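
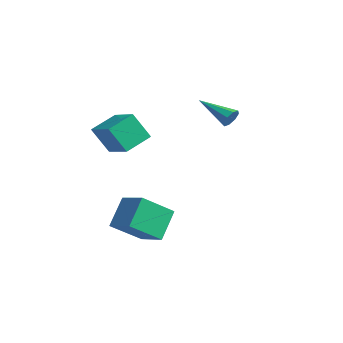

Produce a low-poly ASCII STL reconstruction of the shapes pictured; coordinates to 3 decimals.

solid 
facet normal -0.291 -0.416 0.861
outer loop
vertex 0.057 -3.58 1.689
vertex -0.126 -2.352 2.22
vertex -1.411 -3.583 1.191
endloop
endfacet
facet normal 0.135 -0.909 -0.394
outer loop
vertex -0.994 -2.988 -0.04
vertex 0.057 -3.58 1.689
vertex -1.411 -3.583 1.191
endloop
endfacet
facet normal -0.291 -0.416 0.861
outer loop
vertex -1.411 -3.583 1.191
vertex -0.126 -2.352 2.22
vertex -1.594 -2.355 1.722
endloop
endfacet
facet normal -0.947 -0.002 -0.322
outer loop
vertex -1.594 -2.355 1.722
vertex -0.994 -2.988 -0.04
vertex -1.411 -3.583 1.191
endloop
endfacet
facet normal 0.947 0.002 0.322
outer loop
vertex 0.057 -3.58 1.689
vertex 0.291 -1.757 0.989
vertex -0.126 -2.352 2.22
endloop
endfacet
facet normal 0.135 -0.909 -0.394
outer loop
vertex 0.474 -2.985 0.458
vertex 0.057 -3.58 1.689
vertex -0.994 -2.988 -0.04
endloop
endfacet
facet normal 0.947 0.002 0.322
outer loop
vertex 0.474 -2.985 0.458
vertex 0.291 -1.757 0.989
vertex 0.057 -3.58 1.689
endloop
endfacet
facet normal -0.135 0.909 0.394
outer loop
vertex -0.126 -2.352 2.22
vertex 0.291 -1.757 0.989
vertex -1.594 -2.355 1.722
endloop
endfacet
facet normal -0.947 -0.002 -0.322
outer loop
vertex -1.177 -1.76 0.491
vertex -0.994 -2.988 -0.04
vertex -1.594 -2.355 1.722
endloop
endfacet
facet normal -0.135 0.909 0.394
outer loop
vertex -1.594 -2.355 1.722
vertex 0.291 -1.757 0.989
vertex -1.177 -1.76 0.491
endloop
endfacet
facet normal 0.291 0.416 -0.861
outer loop
vertex -1.177 -1.76 0.491
vertex 0.474 -2.985 0.458
vertex -0.994 -2.988 -0.04
endloop
endfacet
facet normal 0.291 0.416 -0.861
outer loop
vertex 0.291 -1.757 0.989
vertex 0.474 -2.985 0.458
vertex -1.177 -1.76 0.491
endloop
endfacet
facet normal -0.340 0.574 0.744
outer loop
vertex -0.27 -2.789 -2.462
vertex 1.006 -2.584 -2.037
vertex -0.15 -1.357 -3.512
endloop
endfacet
facet normal -0.938 -0.150 -0.312
outer loop
vertex 0.394 -2.276 -4.703
vertex -0.27 -2.789 -2.462
vertex -0.15 -1.357 -3.512
endloop
endfacet
facet normal -0.340 0.574 0.744
outer loop
vertex -0.15 -1.357 -3.512
vertex 1.006 -2.584 -2.037
vertex 1.126 -1.152 -3.087
endloop
endfacet
facet normal 0.067 0.805 -0.590
outer loop
vertex 1.126 -1.152 -3.087
vertex 0.394 -2.276 -4.703
vertex -0.15 -1.357 -3.512
endloop
endfacet
facet normal -0.067 -0.805 0.590
outer loop
vertex -0.27 -2.789 -2.462
vertex 1.55 -3.503 -3.228
vertex 1.006 -2.584 -2.037
endloop
endfacet
facet normal -0.938 -0.150 -0.312
outer loop
vertex 0.274 -3.708 -3.653
vertex -0.27 -2.789 -2.462
vertex 0.394 -2.276 -4.703
endloop
endfacet
facet normal -0.067 -0.805 0.590
outer loop
vertex 0.274 -3.708 -3.653
vertex 1.55 -3.503 -3.228
vertex -0.27 -2.789 -2.462
endloop
endfacet
facet normal 0.938 0.150 0.312
outer loop
vertex 1.006 -2.584 -2.037
vertex 1.55 -3.503 -3.228
vertex 1.126 -1.152 -3.087
endloop
endfacet
facet normal 0.067 0.805 -0.590
outer loop
vertex 1.67 -2.071 -4.278
vertex 0.394 -2.276 -4.703
vertex 1.126 -1.152 -3.087
endloop
endfacet
facet normal 0.938 0.150 0.312
outer loop
vertex 1.126 -1.152 -3.087
vertex 1.55 -3.503 -3.228
vertex 1.67 -2.071 -4.278
endloop
endfacet
facet normal 0.340 -0.574 -0.744
outer loop
vertex 1.67 -2.071 -4.278
vertex 0.274 -3.708 -3.653
vertex 0.394 -2.276 -4.703
endloop
endfacet
facet normal 0.340 -0.574 -0.744
outer loop
vertex 1.55 -3.503 -3.228
vertex 0.274 -3.708 -3.653
vertex 1.67 -2.071 -4.278
endloop
endfacet
facet normal 0.822 0.391 -0.415
outer loop
vertex -0.489 2.719 1.269
vertex -0.744 2.779 0.82
vertex -0.67 3.072 1.243
endloop
endfacet
facet normal 0.117 0.132 0.984
outer loop
vertex -0.489 2.719 1.269
vertex -0.67 3.072 1.243
vertex -2.216 2.081 1.56
endloop
endfacet
facet normal 0.823 0.390 -0.414
outer loop
vertex -0.67 3.072 1.243
vertex -0.744 2.779 0.82
vertex -0.894 3.254 0.969
endloop
endfacet
facet normal -0.290 0.671 0.683
outer loop
vertex -0.67 3.072 1.243
vertex -0.894 3.254 0.969
vertex -2.216 2.081 1.56
endloop
endfacet
facet normal 0.823 0.390 -0.414
outer loop
vertex -0.894 3.254 0.969
vertex -0.744 2.779 0.82
vertex -1.03 3.158 0.608
endloop
endfacet
facet normal -0.652 0.757 0.044
outer loop
vertex -0.894 3.254 0.969
vertex -1.03 3.158 0.608
vertex -2.216 2.081 1.56
endloop
endfacet
facet normal 0.823 0.389 -0.414
outer loop
vertex -1.03 3.158 0.608
vertex -0.744 2.779 0.82
vertex -0.999 2.84 0.371
endloop
endfacet
facet normal -0.757 0.341 -0.557
outer loop
vertex -1.03 3.158 0.608
vertex -0.999 2.84 0.371
vertex -2.216 2.081 1.56
endloop
endfacet
facet normal 0.822 0.391 -0.414
outer loop
vertex -0.999 2.84 0.371
vertex -0.744 2.779 0.82
vertex -0.818 2.486 0.396
endloop
endfacet
facet normal -0.545 -0.333 -0.770
outer loop
vertex -0.999 2.84 0.371
vertex -0.818 2.486 0.396
vertex -2.216 2.081 1.56
endloop
endfacet
facet normal 0.823 0.390 -0.413
outer loop
vertex -0.818 2.486 0.396
vertex -0.744 2.779 0.82
vertex -0.594 2.304 0.67
endloop
endfacet
facet normal -0.137 -0.873 -0.468
outer loop
vertex -0.818 2.486 0.396
vertex -0.594 2.304 0.67
vertex -2.216 2.081 1.56
endloop
endfacet
facet normal 0.821 0.391 -0.416
outer loop
vertex -0.594 2.304 0.67
vertex -0.744 2.779 0.82
vertex -0.457 2.401 1.032
endloop
endfacet
facet normal 0.226 -0.959 0.171
outer loop
vertex -0.594 2.304 0.67
vertex -0.457 2.401 1.032
vertex -2.216 2.081 1.56
endloop
endfacet
facet normal 0.822 0.391 -0.414
outer loop
vertex -0.457 2.401 1.032
vertex -0.744 2.779 0.82
vertex -0.489 2.719 1.269
endloop
endfacet
facet normal 0.331 -0.542 0.772
outer loop
vertex -0.457 2.401 1.032
vertex -0.489 2.719 1.269
vertex -2.216 2.081 1.56
endloop
endfacet

endsolid


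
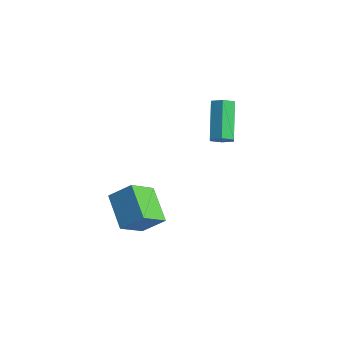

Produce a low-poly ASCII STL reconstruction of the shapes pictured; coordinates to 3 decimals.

solid 
facet normal 0.527 -0.499 -0.688
outer loop
vertex 0.888 0.326 3.011
vertex 0.432 0.113 2.816
vertex 0.617 0.58 2.619
endloop
endfacet
facet normal 0.686 0.727 -0.003
outer loop
vertex 0.888 0.326 3.011
vertex 0.617 0.58 2.619
vertex -0.095 1.26 4.298
endloop
endfacet
facet normal 0.686 0.728 -0.004
outer loop
vertex -0.095 1.26 4.298
vertex 0.617 0.58 2.619
vertex -0.367 1.514 3.906
endloop
endfacet
facet normal -0.525 0.500 0.688
outer loop
vertex -0.095 1.26 4.298
vertex -0.367 1.514 3.906
vertex -0.552 1.047 4.104
endloop
endfacet
facet normal 0.526 -0.499 -0.689
outer loop
vertex 0.617 0.58 2.619
vertex 0.432 0.113 2.816
vertex 0.161 0.367 2.425
endloop
endfacet
facet normal -0.092 0.771 -0.630
outer loop
vertex 0.617 0.58 2.619
vertex 0.161 0.367 2.425
vertex -0.367 1.514 3.906
endloop
endfacet
facet normal -0.092 0.771 -0.630
outer loop
vertex -0.367 1.514 3.906
vertex 0.161 0.367 2.425
vertex -0.823 1.301 3.712
endloop
endfacet
facet normal -0.526 0.500 0.688
outer loop
vertex -0.367 1.514 3.906
vertex -0.823 1.301 3.712
vertex -0.552 1.047 4.104
endloop
endfacet
facet normal 0.525 -0.500 -0.689
outer loop
vertex 0.161 0.367 2.425
vertex 0.432 0.113 2.816
vertex -0.025 -0.1 2.622
endloop
endfacet
facet normal -0.778 0.045 -0.627
outer loop
vertex 0.161 0.367 2.425
vertex -0.025 -0.1 2.622
vertex -0.823 1.301 3.712
endloop
endfacet
facet normal -0.778 0.044 -0.626
outer loop
vertex -0.823 1.301 3.712
vertex -0.025 -0.1 2.622
vertex -1.008 0.834 3.909
endloop
endfacet
facet normal -0.527 0.499 0.688
outer loop
vertex -0.823 1.301 3.712
vertex -1.008 0.834 3.909
vertex -0.552 1.047 4.104
endloop
endfacet
facet normal 0.525 -0.500 -0.688
outer loop
vertex -0.025 -0.1 2.622
vertex 0.432 0.113 2.816
vertex 0.247 -0.354 3.014
endloop
endfacet
facet normal -0.686 -0.728 0.004
outer loop
vertex -0.025 -0.1 2.622
vertex 0.247 -0.354 3.014
vertex -1.008 0.834 3.909
endloop
endfacet
facet normal -0.686 -0.727 0.003
outer loop
vertex -1.008 0.834 3.909
vertex 0.247 -0.354 3.014
vertex -0.737 0.58 4.301
endloop
endfacet
facet normal -0.527 0.499 0.688
outer loop
vertex -1.008 0.834 3.909
vertex -0.737 0.58 4.301
vertex -0.552 1.047 4.104
endloop
endfacet
facet normal 0.526 -0.500 -0.688
outer loop
vertex 0.247 -0.354 3.014
vertex 0.432 0.113 2.816
vertex 0.703 -0.141 3.208
endloop
endfacet
facet normal 0.092 -0.771 0.630
outer loop
vertex 0.247 -0.354 3.014
vertex 0.703 -0.141 3.208
vertex -0.737 0.58 4.301
endloop
endfacet
facet normal 0.092 -0.771 0.630
outer loop
vertex -0.737 0.58 4.301
vertex 0.703 -0.141 3.208
vertex -0.281 0.793 4.495
endloop
endfacet
facet normal -0.526 0.499 0.689
outer loop
vertex -0.737 0.58 4.301
vertex -0.281 0.793 4.495
vertex -0.552 1.047 4.104
endloop
endfacet
facet normal 0.527 -0.499 -0.688
outer loop
vertex 0.703 -0.141 3.208
vertex 0.432 0.113 2.816
vertex 0.888 0.326 3.011
endloop
endfacet
facet normal 0.778 -0.044 0.627
outer loop
vertex 0.703 -0.141 3.208
vertex 0.888 0.326 3.011
vertex -0.281 0.793 4.495
endloop
endfacet
facet normal 0.778 -0.045 0.627
outer loop
vertex -0.281 0.793 4.495
vertex 0.888 0.326 3.011
vertex -0.095 1.26 4.298
endloop
endfacet
facet normal -0.525 0.500 0.689
outer loop
vertex -0.281 0.793 4.495
vertex -0.095 1.26 4.298
vertex -0.552 1.047 4.104
endloop
endfacet
facet normal -0.597 -0.488 -0.636
outer loop
vertex -0.975 -3.938 -1.275
vertex -2.36 -3.395 -0.392
vertex -1.048 -2.741 -2.125
endloop
endfacet
facet normal 0.801 -0.313 -0.510
outer loop
vertex -0.32 -2.145 -1.348
vertex -0.975 -3.938 -1.275
vertex -1.048 -2.741 -2.125
endloop
endfacet
facet normal -0.597 -0.488 -0.636
outer loop
vertex -1.048 -2.741 -2.125
vertex -2.36 -3.395 -0.392
vertex -2.433 -2.198 -1.242
endloop
endfacet
facet normal -0.049 0.814 -0.578
outer loop
vertex -2.433 -2.198 -1.242
vertex -0.32 -2.145 -1.348
vertex -1.048 -2.741 -2.125
endloop
endfacet
facet normal 0.049 -0.814 0.578
outer loop
vertex -0.975 -3.938 -1.275
vertex -1.632 -2.799 0.385
vertex -2.36 -3.395 -0.392
endloop
endfacet
facet normal 0.801 -0.313 -0.510
outer loop
vertex -0.247 -3.342 -0.498
vertex -0.975 -3.938 -1.275
vertex -0.32 -2.145 -1.348
endloop
endfacet
facet normal 0.049 -0.814 0.578
outer loop
vertex -0.247 -3.342 -0.498
vertex -1.632 -2.799 0.385
vertex -0.975 -3.938 -1.275
endloop
endfacet
facet normal -0.801 0.313 0.510
outer loop
vertex -2.36 -3.395 -0.392
vertex -1.632 -2.799 0.385
vertex -2.433 -2.198 -1.242
endloop
endfacet
facet normal -0.049 0.814 -0.578
outer loop
vertex -1.705 -1.602 -0.465
vertex -0.32 -2.145 -1.348
vertex -2.433 -2.198 -1.242
endloop
endfacet
facet normal -0.801 0.313 0.510
outer loop
vertex -2.433 -2.198 -1.242
vertex -1.632 -2.799 0.385
vertex -1.705 -1.602 -0.465
endloop
endfacet
facet normal 0.597 0.488 0.636
outer loop
vertex -1.705 -1.602 -0.465
vertex -0.247 -3.342 -0.498
vertex -0.32 -2.145 -1.348
endloop
endfacet
facet normal 0.597 0.488 0.636
outer loop
vertex -1.632 -2.799 0.385
vertex -0.247 -3.342 -0.498
vertex -1.705 -1.602 -0.465
endloop
endfacet

endsolid


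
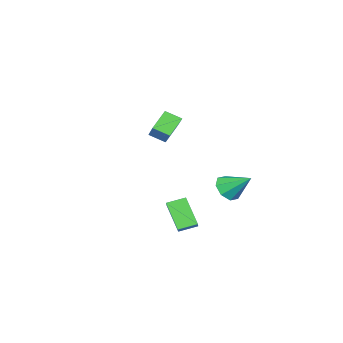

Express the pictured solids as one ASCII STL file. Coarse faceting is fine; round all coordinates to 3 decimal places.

solid 
facet normal -0.739 0.109 0.664
outer loop
vertex -3.708 -3.692 -1.317
vertex -2.56 -2.731 -0.197
vertex -3.99 -2.824 -1.773
endloop
endfacet
facet normal -0.614 -0.514 -0.599
outer loop
vertex -3.0 -2.969 -2.663
vertex -3.708 -3.692 -1.317
vertex -3.99 -2.824 -1.773
endloop
endfacet
facet normal -0.739 0.108 0.665
outer loop
vertex -3.99 -2.824 -1.773
vertex -2.56 -2.731 -0.197
vertex -2.842 -1.863 -0.652
endloop
endfacet
facet normal -0.277 0.851 -0.446
outer loop
vertex -2.842 -1.863 -0.652
vertex -3.0 -2.969 -2.663
vertex -3.99 -2.824 -1.773
endloop
endfacet
facet normal 0.277 -0.851 0.446
outer loop
vertex -3.708 -3.692 -1.317
vertex -1.57 -2.876 -1.087
vertex -2.56 -2.731 -0.197
endloop
endfacet
facet normal -0.614 -0.514 -0.599
outer loop
vertex -2.718 -3.837 -2.208
vertex -3.708 -3.692 -1.317
vertex -3.0 -2.969 -2.663
endloop
endfacet
facet normal 0.277 -0.851 0.446
outer loop
vertex -2.718 -3.837 -2.208
vertex -1.57 -2.876 -1.087
vertex -3.708 -3.692 -1.317
endloop
endfacet
facet normal 0.614 0.514 0.599
outer loop
vertex -2.56 -2.731 -0.197
vertex -1.57 -2.876 -1.087
vertex -2.842 -1.863 -0.652
endloop
endfacet
facet normal -0.277 0.851 -0.446
outer loop
vertex -1.852 -2.008 -1.543
vertex -3.0 -2.969 -2.663
vertex -2.842 -1.863 -0.652
endloop
endfacet
facet normal 0.614 0.514 0.599
outer loop
vertex -2.842 -1.863 -0.652
vertex -1.57 -2.876 -1.087
vertex -1.852 -2.008 -1.543
endloop
endfacet
facet normal 0.739 -0.108 -0.665
outer loop
vertex -1.852 -2.008 -1.543
vertex -2.718 -3.837 -2.208
vertex -3.0 -2.969 -2.663
endloop
endfacet
facet normal 0.740 -0.109 -0.664
outer loop
vertex -1.57 -2.876 -1.087
vertex -2.718 -3.837 -2.208
vertex -1.852 -2.008 -1.543
endloop
endfacet
facet normal 0.013 -0.789 -0.615
outer loop
vertex -0.479 1.8 -4.329
vertex -1.33 1.712 -4.234
vertex -0.82 2.143 -4.776
endloop
endfacet
facet normal 0.767 0.634 -0.099
outer loop
vertex -0.479 1.8 -4.329
vertex -0.82 2.143 -4.776
vertex -1.35 3.028 -3.206
endloop
endfacet
facet normal 0.012 -0.788 -0.615
outer loop
vertex -0.82 2.143 -4.776
vertex -1.33 1.712 -4.234
vertex -1.459 2.234 -4.905
endloop
endfacet
facet normal 0.211 0.880 -0.425
outer loop
vertex -0.82 2.143 -4.776
vertex -1.459 2.234 -4.905
vertex -1.35 3.028 -3.206
endloop
endfacet
facet normal 0.012 -0.788 -0.615
outer loop
vertex -1.459 2.234 -4.905
vertex -1.33 1.712 -4.234
vertex -2.022 2.019 -4.641
endloop
endfacet
facet normal -0.472 0.810 -0.348
outer loop
vertex -1.459 2.234 -4.905
vertex -2.022 2.019 -4.641
vertex -1.35 3.028 -3.206
endloop
endfacet
facet normal 0.013 -0.788 -0.616
outer loop
vertex -2.022 2.019 -4.641
vertex -1.33 1.712 -4.234
vertex -2.18 1.624 -4.139
endloop
endfacet
facet normal -0.882 0.463 0.087
outer loop
vertex -2.022 2.019 -4.641
vertex -2.18 1.624 -4.139
vertex -1.35 3.028 -3.206
endloop
endfacet
facet normal 0.013 -0.789 -0.615
outer loop
vertex -2.18 1.624 -4.139
vertex -1.33 1.712 -4.234
vertex -1.839 1.281 -3.692
endloop
endfacet
facet normal -0.778 0.043 0.627
outer loop
vertex -2.18 1.624 -4.139
vertex -1.839 1.281 -3.692
vertex -1.35 3.028 -3.206
endloop
endfacet
facet normal 0.012 -0.788 -0.615
outer loop
vertex -1.839 1.281 -3.692
vertex -1.33 1.712 -4.234
vertex -1.2 1.19 -3.563
endloop
endfacet
facet normal -0.221 -0.203 0.954
outer loop
vertex -1.839 1.281 -3.692
vertex -1.2 1.19 -3.563
vertex -1.35 3.028 -3.206
endloop
endfacet
facet normal 0.012 -0.788 -0.615
outer loop
vertex -1.2 1.19 -3.563
vertex -1.33 1.712 -4.234
vertex -0.637 1.405 -3.827
endloop
endfacet
facet normal 0.462 -0.133 0.877
outer loop
vertex -1.2 1.19 -3.563
vertex -0.637 1.405 -3.827
vertex -1.35 3.028 -3.206
endloop
endfacet
facet normal 0.013 -0.788 -0.616
outer loop
vertex -0.637 1.405 -3.827
vertex -1.33 1.712 -4.234
vertex -0.479 1.8 -4.329
endloop
endfacet
facet normal 0.871 0.214 0.442
outer loop
vertex -0.637 1.405 -3.827
vertex -0.479 1.8 -4.329
vertex -1.35 3.028 -3.206
endloop
endfacet
facet normal -0.712 -0.393 -0.582
outer loop
vertex 3.26 0.899 -3.717
vertex 2.624 1.63 -3.432
vertex 3.797 1.88 -5.037
endloop
endfacet
facet normal 0.629 -0.724 -0.282
outer loop
vertex 4.396 2.21 -4.548
vertex 3.26 0.899 -3.717
vertex 3.797 1.88 -5.037
endloop
endfacet
facet normal -0.713 -0.392 -0.582
outer loop
vertex 3.797 1.88 -5.037
vertex 2.624 1.63 -3.432
vertex 3.162 2.611 -4.752
endloop
endfacet
facet normal 0.310 0.567 -0.763
outer loop
vertex 3.162 2.611 -4.752
vertex 4.396 2.21 -4.548
vertex 3.797 1.88 -5.037
endloop
endfacet
facet normal -0.310 -0.567 0.763
outer loop
vertex 3.26 0.899 -3.717
vertex 3.223 1.96 -2.943
vertex 2.624 1.63 -3.432
endloop
endfacet
facet normal 0.630 -0.724 -0.281
outer loop
vertex 3.858 1.229 -3.228
vertex 3.26 0.899 -3.717
vertex 4.396 2.21 -4.548
endloop
endfacet
facet normal -0.311 -0.567 0.763
outer loop
vertex 3.858 1.229 -3.228
vertex 3.223 1.96 -2.943
vertex 3.26 0.899 -3.717
endloop
endfacet
facet normal -0.629 0.724 0.282
outer loop
vertex 2.624 1.63 -3.432
vertex 3.223 1.96 -2.943
vertex 3.162 2.611 -4.752
endloop
endfacet
facet normal 0.310 0.567 -0.763
outer loop
vertex 3.76 2.941 -4.263
vertex 4.396 2.21 -4.548
vertex 3.162 2.611 -4.752
endloop
endfacet
facet normal -0.630 0.724 0.282
outer loop
vertex 3.162 2.611 -4.752
vertex 3.223 1.96 -2.943
vertex 3.76 2.941 -4.263
endloop
endfacet
facet normal 0.712 0.393 0.582
outer loop
vertex 3.76 2.941 -4.263
vertex 3.858 1.229 -3.228
vertex 4.396 2.21 -4.548
endloop
endfacet
facet normal 0.713 0.392 0.582
outer loop
vertex 3.223 1.96 -2.943
vertex 3.858 1.229 -3.228
vertex 3.76 2.941 -4.263
endloop
endfacet

endsolid


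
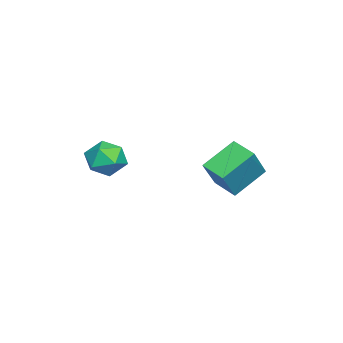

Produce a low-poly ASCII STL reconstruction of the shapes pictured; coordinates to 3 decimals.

solid 
facet normal -0.550 -0.796 0.252
outer loop
vertex -1.166 1.625 2.102
vertex -2.215 1.899 0.678
vertex -0.143 0.618 1.154
endloop
endfacet
facet normal 0.586 -0.153 0.796
outer loop
vertex 0.495 1.541 0.862
vertex -1.166 1.625 2.102
vertex -0.143 0.618 1.154
endloop
endfacet
facet normal -0.550 -0.796 0.252
outer loop
vertex -0.143 0.618 1.154
vertex -2.215 1.899 0.678
vertex -1.193 0.892 -0.27
endloop
endfacet
facet normal 0.595 -0.585 -0.551
outer loop
vertex -1.193 0.892 -0.27
vertex 0.495 1.541 0.862
vertex -0.143 0.618 1.154
endloop
endfacet
facet normal -0.595 0.585 0.551
outer loop
vertex -1.166 1.625 2.102
vertex -1.577 2.822 0.386
vertex -2.215 1.899 0.678
endloop
endfacet
facet normal 0.586 -0.154 0.795
outer loop
vertex -0.527 2.548 1.81
vertex -1.166 1.625 2.102
vertex 0.495 1.541 0.862
endloop
endfacet
facet normal -0.594 0.586 0.551
outer loop
vertex -0.527 2.548 1.81
vertex -1.577 2.822 0.386
vertex -1.166 1.625 2.102
endloop
endfacet
facet normal -0.586 0.154 -0.795
outer loop
vertex -2.215 1.899 0.678
vertex -1.577 2.822 0.386
vertex -1.193 0.892 -0.27
endloop
endfacet
facet normal 0.595 -0.586 -0.551
outer loop
vertex -0.554 1.815 -0.562
vertex 0.495 1.541 0.862
vertex -1.193 0.892 -0.27
endloop
endfacet
facet normal -0.586 0.154 -0.796
outer loop
vertex -1.193 0.892 -0.27
vertex -1.577 2.822 0.386
vertex -0.554 1.815 -0.562
endloop
endfacet
facet normal 0.550 0.796 -0.252
outer loop
vertex -0.554 1.815 -0.562
vertex -0.527 2.548 1.81
vertex 0.495 1.541 0.862
endloop
endfacet
facet normal 0.550 0.796 -0.252
outer loop
vertex -1.577 2.822 0.386
vertex -0.527 2.548 1.81
vertex -0.554 1.815 -0.562
endloop
endfacet
facet normal 0.231 0.946 0.230
outer loop
vertex 1.277 -1.947 1.626
vertex 1.33 -2.175 2.511
vertex 2.073 -2.227 1.979
endloop
endfacet
facet normal 0.462 0.778 -0.425
outer loop
vertex 1.277 -1.947 1.626
vertex 2.073 -2.227 1.979
vertex 1.809 -2.521 1.154
endloop
endfacet
facet normal -0.101 0.575 -0.812
outer loop
vertex 1.277 -1.947 1.626
vertex 1.809 -2.521 1.154
vertex 0.904 -2.65 1.175
endloop
endfacet
facet normal -0.680 0.616 -0.397
outer loop
vertex 1.277 -1.947 1.626
vertex 0.904 -2.65 1.175
vertex 0.608 -2.436 2.014
endloop
endfacet
facet normal -0.475 0.845 0.246
outer loop
vertex 1.277 -1.947 1.626
vertex 0.608 -2.436 2.014
vertex 1.33 -2.175 2.511
endloop
endfacet
facet normal 0.904 0.220 -0.368
outer loop
vertex 1.809 -2.521 1.154
vertex 2.073 -2.227 1.979
vertex 2.192 -3.104 1.746
endloop
endfacet
facet normal 0.530 0.491 0.692
outer loop
vertex 2.073 -2.227 1.979
vertex 1.33 -2.175 2.511
vertex 1.896 -2.89 2.585
endloop
endfacet
facet normal -0.613 0.327 0.719
outer loop
vertex 1.33 -2.175 2.511
vertex 0.608 -2.436 2.014
vertex 0.991 -3.019 2.606
endloop
endfacet
facet normal -0.946 -0.043 -0.323
outer loop
vertex 0.608 -2.436 2.014
vertex 0.904 -2.65 1.175
vertex 0.727 -3.313 1.781
endloop
endfacet
facet normal -0.008 -0.109 -0.994
outer loop
vertex 0.904 -2.65 1.175
vertex 1.809 -2.521 1.154
vertex 1.47 -3.365 1.249
endloop
endfacet
facet normal 0.680 -0.616 0.397
outer loop
vertex 1.523 -3.593 2.134
vertex 2.192 -3.104 1.746
vertex 1.896 -2.89 2.585
endloop
endfacet
facet normal 0.101 -0.575 0.812
outer loop
vertex 1.523 -3.593 2.134
vertex 1.896 -2.89 2.585
vertex 0.991 -3.019 2.606
endloop
endfacet
facet normal -0.462 -0.778 0.425
outer loop
vertex 1.523 -3.593 2.134
vertex 0.991 -3.019 2.606
vertex 0.727 -3.313 1.781
endloop
endfacet
facet normal -0.231 -0.946 -0.230
outer loop
vertex 1.523 -3.593 2.134
vertex 0.727 -3.313 1.781
vertex 1.47 -3.365 1.249
endloop
endfacet
facet normal 0.475 -0.845 -0.246
outer loop
vertex 1.523 -3.593 2.134
vertex 1.47 -3.365 1.249
vertex 2.192 -3.104 1.746
endloop
endfacet
facet normal 0.946 0.043 0.323
outer loop
vertex 1.896 -2.89 2.585
vertex 2.192 -3.104 1.746
vertex 2.073 -2.227 1.979
endloop
endfacet
facet normal 0.008 0.109 0.994
outer loop
vertex 0.991 -3.019 2.606
vertex 1.896 -2.89 2.585
vertex 1.33 -2.175 2.511
endloop
endfacet
facet normal -0.904 -0.220 0.368
outer loop
vertex 0.727 -3.313 1.781
vertex 0.991 -3.019 2.606
vertex 0.608 -2.436 2.014
endloop
endfacet
facet normal -0.530 -0.491 -0.692
outer loop
vertex 1.47 -3.365 1.249
vertex 0.727 -3.313 1.781
vertex 0.904 -2.65 1.175
endloop
endfacet
facet normal 0.613 -0.327 -0.719
outer loop
vertex 2.192 -3.104 1.746
vertex 1.47 -3.365 1.249
vertex 1.809 -2.521 1.154
endloop
endfacet

endsolid


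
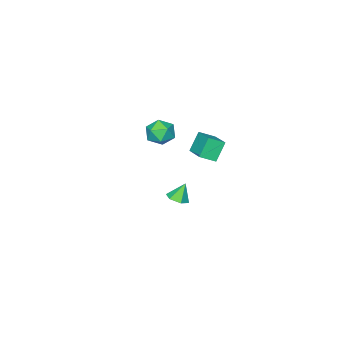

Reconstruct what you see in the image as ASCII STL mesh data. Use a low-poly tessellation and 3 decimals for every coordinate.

solid 
facet normal -0.547 -0.042 0.836
outer loop
vertex -1.601 2.556 2.364
vertex -0.88 4.019 2.909
vertex -2.333 3.084 1.911
endloop
endfacet
facet normal -0.418 -0.851 -0.317
outer loop
vertex -1.6 3.141 0.791
vertex -1.601 2.556 2.364
vertex -2.333 3.084 1.911
endloop
endfacet
facet normal -0.547 -0.042 0.836
outer loop
vertex -2.333 3.084 1.911
vertex -0.88 4.019 2.909
vertex -1.612 4.548 2.457
endloop
endfacet
facet normal -0.725 0.524 -0.448
outer loop
vertex -1.612 4.548 2.457
vertex -1.6 3.141 0.791
vertex -2.333 3.084 1.911
endloop
endfacet
facet normal 0.725 -0.524 0.448
outer loop
vertex -1.601 2.556 2.364
vertex -0.147 4.076 1.789
vertex -0.88 4.019 2.909
endloop
endfacet
facet normal -0.419 -0.851 -0.317
outer loop
vertex -0.868 2.612 1.243
vertex -1.601 2.556 2.364
vertex -1.6 3.141 0.791
endloop
endfacet
facet normal 0.725 -0.524 0.448
outer loop
vertex -0.868 2.612 1.243
vertex -0.147 4.076 1.789
vertex -1.601 2.556 2.364
endloop
endfacet
facet normal 0.419 0.851 0.317
outer loop
vertex -0.88 4.019 2.909
vertex -0.147 4.076 1.789
vertex -1.612 4.548 2.457
endloop
endfacet
facet normal -0.725 0.524 -0.448
outer loop
vertex -0.879 4.604 1.336
vertex -1.6 3.141 0.791
vertex -1.612 4.548 2.457
endloop
endfacet
facet normal 0.418 0.851 0.316
outer loop
vertex -1.612 4.548 2.457
vertex -0.147 4.076 1.789
vertex -0.879 4.604 1.336
endloop
endfacet
facet normal 0.547 0.042 -0.836
outer loop
vertex -0.879 4.604 1.336
vertex -0.868 2.612 1.243
vertex -1.6 3.141 0.791
endloop
endfacet
facet normal 0.548 0.042 -0.836
outer loop
vertex -0.147 4.076 1.789
vertex -0.868 2.612 1.243
vertex -0.879 4.604 1.336
endloop
endfacet
facet normal 0.422 -0.103 -0.901
outer loop
vertex -1.104 0.808 -3.691
vertex -1.739 0.789 -3.986
vertex -1.41 1.401 -3.902
endloop
endfacet
facet normal 0.516 0.511 0.687
outer loop
vertex -1.104 0.808 -3.691
vertex -1.41 1.401 -3.902
vertex -2.241 0.911 -2.914
endloop
endfacet
facet normal 0.422 -0.103 -0.901
outer loop
vertex -1.41 1.401 -3.902
vertex -1.739 0.789 -3.986
vertex -2.045 1.382 -4.197
endloop
endfacet
facet normal -0.175 0.933 0.316
outer loop
vertex -1.41 1.401 -3.902
vertex -2.045 1.382 -4.197
vertex -2.241 0.911 -2.914
endloop
endfacet
facet normal 0.422 -0.103 -0.901
outer loop
vertex -2.045 1.382 -4.197
vertex -1.739 0.789 -3.986
vertex -2.374 0.77 -4.281
endloop
endfacet
facet normal -0.882 0.469 0.037
outer loop
vertex -2.045 1.382 -4.197
vertex -2.374 0.77 -4.281
vertex -2.241 0.911 -2.914
endloop
endfacet
facet normal 0.422 -0.103 -0.901
outer loop
vertex -2.374 0.77 -4.281
vertex -1.739 0.789 -3.986
vertex -2.068 0.176 -4.07
endloop
endfacet
facet normal -0.899 -0.417 0.131
outer loop
vertex -2.374 0.77 -4.281
vertex -2.068 0.176 -4.07
vertex -2.241 0.911 -2.914
endloop
endfacet
facet normal 0.422 -0.103 -0.901
outer loop
vertex -2.068 0.176 -4.07
vertex -1.739 0.789 -3.986
vertex -1.433 0.195 -3.775
endloop
endfacet
facet normal -0.208 -0.839 0.502
outer loop
vertex -2.068 0.176 -4.07
vertex -1.433 0.195 -3.775
vertex -2.241 0.911 -2.914
endloop
endfacet
facet normal 0.422 -0.103 -0.901
outer loop
vertex -1.433 0.195 -3.775
vertex -1.739 0.789 -3.986
vertex -1.104 0.808 -3.691
endloop
endfacet
facet normal 0.500 -0.375 0.781
outer loop
vertex -1.433 0.195 -3.775
vertex -1.104 0.808 -3.691
vertex -2.241 0.911 -2.914
endloop
endfacet
facet normal -0.473 0.797 0.375
outer loop
vertex 1.164 3.605 3.655
vertex 0.779 3.086 4.272
vertex 1.566 3.473 4.443
endloop
endfacet
facet normal 0.152 0.985 0.088
outer loop
vertex 1.164 3.605 3.655
vertex 1.566 3.473 4.443
vertex 2.047 3.466 3.689
endloop
endfacet
facet normal 0.147 0.787 -0.599
outer loop
vertex 1.164 3.605 3.655
vertex 2.047 3.466 3.689
vertex 1.557 3.074 3.053
endloop
endfacet
facet normal -0.481 0.478 -0.735
outer loop
vertex 1.164 3.605 3.655
vertex 1.557 3.074 3.053
vertex 0.773 2.839 3.413
endloop
endfacet
facet normal -0.865 0.484 -0.133
outer loop
vertex 1.164 3.605 3.655
vertex 0.773 2.839 3.413
vertex 0.779 3.086 4.272
endloop
endfacet
facet normal 0.666 0.618 0.419
outer loop
vertex 2.047 3.466 3.689
vertex 1.566 3.473 4.443
vertex 2.207 2.861 4.327
endloop
endfacet
facet normal -0.346 0.313 0.884
outer loop
vertex 1.566 3.473 4.443
vertex 0.779 3.086 4.272
vertex 1.423 2.626 4.687
endloop
endfacet
facet normal -0.979 -0.193 0.062
outer loop
vertex 0.779 3.086 4.272
vertex 0.773 2.839 3.413
vertex 0.933 2.234 4.051
endloop
endfacet
facet normal -0.358 -0.202 -0.912
outer loop
vertex 0.773 2.839 3.413
vertex 1.557 3.074 3.053
vertex 1.414 2.227 3.297
endloop
endfacet
facet normal 0.658 0.298 -0.691
outer loop
vertex 1.557 3.074 3.053
vertex 2.047 3.466 3.689
vertex 2.201 2.614 3.468
endloop
endfacet
facet normal 0.481 -0.478 0.735
outer loop
vertex 1.816 2.095 4.085
vertex 2.207 2.861 4.327
vertex 1.423 2.626 4.687
endloop
endfacet
facet normal -0.147 -0.787 0.599
outer loop
vertex 1.816 2.095 4.085
vertex 1.423 2.626 4.687
vertex 0.933 2.234 4.051
endloop
endfacet
facet normal -0.152 -0.985 -0.088
outer loop
vertex 1.816 2.095 4.085
vertex 0.933 2.234 4.051
vertex 1.414 2.227 3.297
endloop
endfacet
facet normal 0.473 -0.797 -0.375
outer loop
vertex 1.816 2.095 4.085
vertex 1.414 2.227 3.297
vertex 2.201 2.614 3.468
endloop
endfacet
facet normal 0.865 -0.484 0.133
outer loop
vertex 1.816 2.095 4.085
vertex 2.201 2.614 3.468
vertex 2.207 2.861 4.327
endloop
endfacet
facet normal 0.358 0.202 0.912
outer loop
vertex 1.423 2.626 4.687
vertex 2.207 2.861 4.327
vertex 1.566 3.473 4.443
endloop
endfacet
facet normal -0.658 -0.298 0.691
outer loop
vertex 0.933 2.234 4.051
vertex 1.423 2.626 4.687
vertex 0.779 3.086 4.272
endloop
endfacet
facet normal -0.666 -0.618 -0.419
outer loop
vertex 1.414 2.227 3.297
vertex 0.933 2.234 4.051
vertex 0.773 2.839 3.413
endloop
endfacet
facet normal 0.346 -0.313 -0.884
outer loop
vertex 2.201 2.614 3.468
vertex 1.414 2.227 3.297
vertex 1.557 3.074 3.053
endloop
endfacet
facet normal 0.979 0.193 -0.062
outer loop
vertex 2.207 2.861 4.327
vertex 2.201 2.614 3.468
vertex 2.047 3.466 3.689
endloop
endfacet

endsolid


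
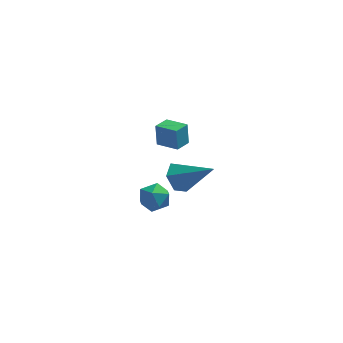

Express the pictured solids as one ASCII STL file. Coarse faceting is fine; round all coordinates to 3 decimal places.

solid 
facet normal -0.992 -0.123 0.015
outer loop
vertex 0.739 -0.266 -3.028
vertex 0.833 -0.976 -2.628
vertex 0.753 -0.276 -2.208
endloop
endfacet
facet normal -0.821 0.570 0.021
outer loop
vertex 0.739 -0.266 -3.028
vertex 0.753 -0.276 -2.208
vertex 1.151 0.312 -2.616
endloop
endfacet
facet normal -0.431 0.707 -0.561
outer loop
vertex 0.739 -0.266 -3.028
vertex 1.151 0.312 -2.616
vertex 1.478 -0.023 -3.29
endloop
endfacet
facet normal -0.361 0.097 -0.928
outer loop
vertex 0.739 -0.266 -3.028
vertex 1.478 -0.023 -3.29
vertex 1.281 -0.819 -3.297
endloop
endfacet
facet normal -0.708 -0.416 -0.571
outer loop
vertex 0.739 -0.266 -3.028
vertex 1.281 -0.819 -3.297
vertex 0.833 -0.976 -2.628
endloop
endfacet
facet normal -0.413 0.691 0.593
outer loop
vertex 1.151 0.312 -2.616
vertex 0.753 -0.276 -2.208
vertex 1.499 -0.041 -1.963
endloop
endfacet
facet normal -0.691 -0.429 0.583
outer loop
vertex 0.753 -0.276 -2.208
vertex 0.833 -0.976 -2.628
vertex 1.302 -0.837 -1.97
endloop
endfacet
facet normal -0.229 -0.902 -0.365
outer loop
vertex 0.833 -0.976 -2.628
vertex 1.281 -0.819 -3.297
vertex 1.629 -1.172 -2.644
endloop
endfacet
facet normal 0.332 -0.074 -0.940
outer loop
vertex 1.281 -0.819 -3.297
vertex 1.478 -0.023 -3.29
vertex 2.027 -0.584 -3.052
endloop
endfacet
facet normal 0.218 0.912 -0.348
outer loop
vertex 1.478 -0.023 -3.29
vertex 1.151 0.312 -2.616
vertex 1.947 0.116 -2.632
endloop
endfacet
facet normal 0.361 -0.097 0.928
outer loop
vertex 2.041 -0.594 -2.232
vertex 1.499 -0.041 -1.963
vertex 1.302 -0.837 -1.97
endloop
endfacet
facet normal 0.431 -0.707 0.561
outer loop
vertex 2.041 -0.594 -2.232
vertex 1.302 -0.837 -1.97
vertex 1.629 -1.172 -2.644
endloop
endfacet
facet normal 0.821 -0.570 -0.021
outer loop
vertex 2.041 -0.594 -2.232
vertex 1.629 -1.172 -2.644
vertex 2.027 -0.584 -3.052
endloop
endfacet
facet normal 0.992 0.123 -0.015
outer loop
vertex 2.041 -0.594 -2.232
vertex 2.027 -0.584 -3.052
vertex 1.947 0.116 -2.632
endloop
endfacet
facet normal 0.708 0.416 0.571
outer loop
vertex 2.041 -0.594 -2.232
vertex 1.947 0.116 -2.632
vertex 1.499 -0.041 -1.963
endloop
endfacet
facet normal -0.332 0.074 0.940
outer loop
vertex 1.302 -0.837 -1.97
vertex 1.499 -0.041 -1.963
vertex 0.753 -0.276 -2.208
endloop
endfacet
facet normal -0.218 -0.912 0.348
outer loop
vertex 1.629 -1.172 -2.644
vertex 1.302 -0.837 -1.97
vertex 0.833 -0.976 -2.628
endloop
endfacet
facet normal 0.413 -0.691 -0.593
outer loop
vertex 2.027 -0.584 -3.052
vertex 1.629 -1.172 -2.644
vertex 1.281 -0.819 -3.297
endloop
endfacet
facet normal 0.691 0.429 -0.583
outer loop
vertex 1.947 0.116 -2.632
vertex 2.027 -0.584 -3.052
vertex 1.478 -0.023 -3.29
endloop
endfacet
facet normal 0.229 0.902 0.365
outer loop
vertex 1.499 -0.041 -1.963
vertex 1.947 0.116 -2.632
vertex 1.151 0.312 -2.616
endloop
endfacet
facet normal -0.767 0.294 -0.571
outer loop
vertex 2.988 -0.7 -1.048
vertex 2.473 -1.137 -0.581
vertex 2.634 -0.354 -0.394
endloop
endfacet
facet normal 0.704 0.710 0.005
outer loop
vertex 2.988 -0.7 -1.048
vertex 2.634 -0.354 -0.394
vertex 4.007 -1.723 0.561
endloop
endfacet
facet normal -0.766 0.294 -0.572
outer loop
vertex 2.634 -0.354 -0.394
vertex 2.473 -1.137 -0.581
vertex 2.119 -0.79 0.072
endloop
endfacet
facet normal 0.127 0.650 0.749
outer loop
vertex 2.634 -0.354 -0.394
vertex 2.119 -0.79 0.072
vertex 4.007 -1.723 0.561
endloop
endfacet
facet normal -0.767 0.293 -0.571
outer loop
vertex 2.119 -0.79 0.072
vertex 2.473 -1.137 -0.581
vertex 1.959 -1.573 -0.115
endloop
endfacet
facet normal -0.320 -0.158 0.934
outer loop
vertex 2.119 -0.79 0.072
vertex 1.959 -1.573 -0.115
vertex 4.007 -1.723 0.561
endloop
endfacet
facet normal -0.767 0.293 -0.571
outer loop
vertex 1.959 -1.573 -0.115
vertex 2.473 -1.137 -0.581
vertex 2.313 -1.919 -0.768
endloop
endfacet
facet normal -0.191 -0.906 0.377
outer loop
vertex 1.959 -1.573 -0.115
vertex 2.313 -1.919 -0.768
vertex 4.007 -1.723 0.561
endloop
endfacet
facet normal -0.766 0.293 -0.571
outer loop
vertex 2.313 -1.919 -0.768
vertex 2.473 -1.137 -0.581
vertex 2.828 -1.483 -1.235
endloop
endfacet
facet normal 0.385 -0.847 -0.366
outer loop
vertex 2.313 -1.919 -0.768
vertex 2.828 -1.483 -1.235
vertex 4.007 -1.723 0.561
endloop
endfacet
facet normal -0.767 0.293 -0.571
outer loop
vertex 2.828 -1.483 -1.235
vertex 2.473 -1.137 -0.581
vertex 2.988 -0.7 -1.048
endloop
endfacet
facet normal 0.833 -0.038 -0.552
outer loop
vertex 2.828 -1.483 -1.235
vertex 2.988 -0.7 -1.048
vertex 4.007 -1.723 0.561
endloop
endfacet
facet normal -0.831 0.534 -0.155
outer loop
vertex 1.542 -2.195 3.752
vertex 1.984 -1.536 3.652
vertex 1.606 -2.394 2.723
endloop
endfacet
facet normal -0.551 -0.825 0.125
outer loop
vertex 2.496 -2.964 2.888
vertex 1.542 -2.195 3.752
vertex 1.606 -2.394 2.723
endloop
endfacet
facet normal -0.832 0.533 -0.153
outer loop
vertex 1.606 -2.394 2.723
vertex 1.984 -1.536 3.652
vertex 2.047 -1.734 2.623
endloop
endfacet
facet normal 0.061 -0.189 -0.980
outer loop
vertex 2.047 -1.734 2.623
vertex 2.496 -2.964 2.888
vertex 1.606 -2.394 2.723
endloop
endfacet
facet normal -0.060 0.189 0.980
outer loop
vertex 1.542 -2.195 3.752
vertex 2.874 -2.106 3.817
vertex 1.984 -1.536 3.652
endloop
endfacet
facet normal -0.552 -0.825 0.125
outer loop
vertex 2.433 -2.766 3.917
vertex 1.542 -2.195 3.752
vertex 2.496 -2.964 2.888
endloop
endfacet
facet normal -0.060 0.189 0.980
outer loop
vertex 2.433 -2.766 3.917
vertex 2.874 -2.106 3.817
vertex 1.542 -2.195 3.752
endloop
endfacet
facet normal 0.551 0.825 -0.125
outer loop
vertex 1.984 -1.536 3.652
vertex 2.874 -2.106 3.817
vertex 2.047 -1.734 2.623
endloop
endfacet
facet normal 0.060 -0.189 -0.980
outer loop
vertex 2.938 -2.305 2.788
vertex 2.496 -2.964 2.888
vertex 2.047 -1.734 2.623
endloop
endfacet
facet normal 0.552 0.825 -0.125
outer loop
vertex 2.047 -1.734 2.623
vertex 2.874 -2.106 3.817
vertex 2.938 -2.305 2.788
endloop
endfacet
facet normal 0.831 -0.534 0.154
outer loop
vertex 2.938 -2.305 2.788
vertex 2.433 -2.766 3.917
vertex 2.496 -2.964 2.888
endloop
endfacet
facet normal 0.832 -0.533 0.155
outer loop
vertex 2.874 -2.106 3.817
vertex 2.433 -2.766 3.917
vertex 2.938 -2.305 2.788
endloop
endfacet

endsolid


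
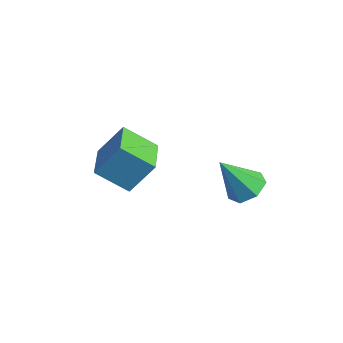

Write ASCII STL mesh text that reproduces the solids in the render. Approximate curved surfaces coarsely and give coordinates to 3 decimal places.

solid 
facet normal -0.589 -0.559 0.583
outer loop
vertex 0.538 -2.883 0.86
vertex -0.735 -1.799 0.613
vertex 0.076 -3.713 -0.402
endloop
endfacet
facet normal 0.753 -0.641 0.146
outer loop
vertex 0.995 -2.841 -1.313
vertex 0.538 -2.883 0.86
vertex 0.076 -3.713 -0.402
endloop
endfacet
facet normal -0.590 -0.559 0.583
outer loop
vertex 0.076 -3.713 -0.402
vertex -0.735 -1.799 0.613
vertex -1.197 -2.629 -0.65
endloop
endfacet
facet normal -0.292 -0.526 -0.799
outer loop
vertex -1.197 -2.629 -0.65
vertex 0.995 -2.841 -1.313
vertex 0.076 -3.713 -0.402
endloop
endfacet
facet normal 0.293 0.526 0.799
outer loop
vertex 0.538 -2.883 0.86
vertex 0.184 -0.927 -0.298
vertex -0.735 -1.799 0.613
endloop
endfacet
facet normal 0.753 -0.641 0.146
outer loop
vertex 1.457 -2.011 -0.05
vertex 0.538 -2.883 0.86
vertex 0.995 -2.841 -1.313
endloop
endfacet
facet normal 0.292 0.526 0.799
outer loop
vertex 1.457 -2.011 -0.05
vertex 0.184 -0.927 -0.298
vertex 0.538 -2.883 0.86
endloop
endfacet
facet normal -0.753 0.641 -0.146
outer loop
vertex -0.735 -1.799 0.613
vertex 0.184 -0.927 -0.298
vertex -1.197 -2.629 -0.65
endloop
endfacet
facet normal -0.292 -0.526 -0.799
outer loop
vertex -0.278 -1.757 -1.56
vertex 0.995 -2.841 -1.313
vertex -1.197 -2.629 -0.65
endloop
endfacet
facet normal -0.753 0.641 -0.146
outer loop
vertex -1.197 -2.629 -0.65
vertex 0.184 -0.927 -0.298
vertex -0.278 -1.757 -1.56
endloop
endfacet
facet normal 0.589 0.559 -0.583
outer loop
vertex -0.278 -1.757 -1.56
vertex 1.457 -2.011 -0.05
vertex 0.995 -2.841 -1.313
endloop
endfacet
facet normal 0.589 0.559 -0.583
outer loop
vertex 0.184 -0.927 -0.298
vertex 1.457 -2.011 -0.05
vertex -0.278 -1.757 -1.56
endloop
endfacet
facet normal 0.304 0.458 -0.835
outer loop
vertex 3.031 1.426 -2.532
vertex 2.225 1.619 -2.72
vertex 2.786 2.07 -2.268
endloop
endfacet
facet normal 0.710 -0.018 0.704
outer loop
vertex 3.031 1.426 -2.532
vertex 2.786 2.07 -2.268
vertex 1.655 0.761 -1.16
endloop
endfacet
facet normal 0.304 0.459 -0.835
outer loop
vertex 2.786 2.07 -2.268
vertex 2.225 1.619 -2.72
vertex 2.118 2.374 -2.344
endloop
endfacet
facet normal 0.159 0.554 0.817
outer loop
vertex 2.786 2.07 -2.268
vertex 2.118 2.374 -2.344
vertex 1.655 0.761 -1.16
endloop
endfacet
facet normal 0.304 0.459 -0.835
outer loop
vertex 2.118 2.374 -2.344
vertex 2.225 1.619 -2.72
vertex 1.531 2.11 -2.703
endloop
endfacet
facet normal -0.599 0.578 0.554
outer loop
vertex 2.118 2.374 -2.344
vertex 1.531 2.11 -2.703
vertex 1.655 0.761 -1.16
endloop
endfacet
facet normal 0.305 0.460 -0.834
outer loop
vertex 1.531 2.11 -2.703
vertex 2.225 1.619 -2.72
vertex 1.466 1.477 -3.076
endloop
endfacet
facet normal -0.993 0.036 0.112
outer loop
vertex 1.531 2.11 -2.703
vertex 1.466 1.477 -3.076
vertex 1.655 0.761 -1.16
endloop
endfacet
facet normal 0.305 0.459 -0.834
outer loop
vertex 1.466 1.477 -3.076
vertex 2.225 1.619 -2.72
vertex 1.973 0.951 -3.18
endloop
endfacet
facet normal -0.726 -0.665 -0.177
outer loop
vertex 1.466 1.477 -3.076
vertex 1.973 0.951 -3.18
vertex 1.655 0.761 -1.16
endloop
endfacet
facet normal 0.305 0.459 -0.834
outer loop
vertex 1.973 0.951 -3.18
vertex 2.225 1.619 -2.72
vertex 2.669 0.928 -2.938
endloop
endfacet
facet normal -0.000 -0.996 -0.094
outer loop
vertex 1.973 0.951 -3.18
vertex 2.669 0.928 -2.938
vertex 1.655 0.761 -1.16
endloop
endfacet
facet normal 0.305 0.459 -0.835
outer loop
vertex 2.669 0.928 -2.938
vertex 2.225 1.619 -2.72
vertex 3.031 1.426 -2.532
endloop
endfacet
facet normal 0.640 -0.708 0.298
outer loop
vertex 2.669 0.928 -2.938
vertex 3.031 1.426 -2.532
vertex 1.655 0.761 -1.16
endloop
endfacet

endsolid


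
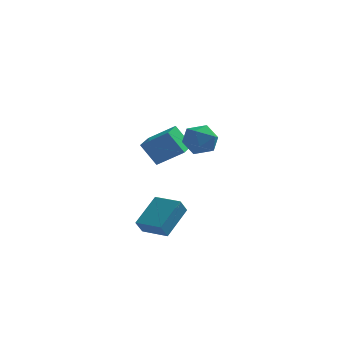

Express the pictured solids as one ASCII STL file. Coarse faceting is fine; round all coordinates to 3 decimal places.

solid 
facet normal -0.819 0.098 -0.565
outer loop
vertex -2.486 1.901 -0.139
vertex -2.238 3.51 -0.22
vertex -1.573 1.693 -1.498
endloop
endfacet
facet normal -0.152 -0.987 0.049
outer loop
vertex -0.042 1.51 -0.44
vertex -2.486 1.901 -0.139
vertex -1.573 1.693 -1.498
endloop
endfacet
facet normal -0.819 0.098 -0.566
outer loop
vertex -1.573 1.693 -1.498
vertex -2.238 3.51 -0.22
vertex -1.325 3.302 -1.578
endloop
endfacet
facet normal 0.554 -0.126 -0.823
outer loop
vertex -1.325 3.302 -1.578
vertex -0.042 1.51 -0.44
vertex -1.573 1.693 -1.498
endloop
endfacet
facet normal -0.554 0.127 0.823
outer loop
vertex -2.486 1.901 -0.139
vertex -0.707 3.327 0.838
vertex -2.238 3.51 -0.22
endloop
endfacet
facet normal -0.152 -0.987 0.049
outer loop
vertex -0.955 1.718 0.918
vertex -2.486 1.901 -0.139
vertex -0.042 1.51 -0.44
endloop
endfacet
facet normal -0.553 0.126 0.823
outer loop
vertex -0.955 1.718 0.918
vertex -0.707 3.327 0.838
vertex -2.486 1.901 -0.139
endloop
endfacet
facet normal 0.152 0.987 -0.049
outer loop
vertex -2.238 3.51 -0.22
vertex -0.707 3.327 0.838
vertex -1.325 3.302 -1.578
endloop
endfacet
facet normal 0.553 -0.127 -0.823
outer loop
vertex 0.206 3.119 -0.521
vertex -0.042 1.51 -0.44
vertex -1.325 3.302 -1.578
endloop
endfacet
facet normal 0.152 0.987 -0.049
outer loop
vertex -1.325 3.302 -1.578
vertex -0.707 3.327 0.838
vertex 0.206 3.119 -0.521
endloop
endfacet
facet normal 0.819 -0.098 0.566
outer loop
vertex 0.206 3.119 -0.521
vertex -0.955 1.718 0.918
vertex -0.042 1.51 -0.44
endloop
endfacet
facet normal 0.819 -0.098 0.565
outer loop
vertex -0.707 3.327 0.838
vertex -0.955 1.718 0.918
vertex 0.206 3.119 -0.521
endloop
endfacet
facet normal -0.872 0.488 -0.046
outer loop
vertex -1.109 -2.936 -1.929
vertex -0.817 -2.489 -2.726
vertex -1.938 -4.531 -3.127
endloop
endfacet
facet normal -0.304 -0.466 0.831
outer loop
vertex -0.543 -5.311 -3.054
vertex -1.109 -2.936 -1.929
vertex -1.938 -4.531 -3.127
endloop
endfacet
facet normal -0.872 0.488 -0.045
outer loop
vertex -1.938 -4.531 -3.127
vertex -0.817 -2.489 -2.726
vertex -1.646 -4.083 -3.925
endloop
endfacet
facet normal -0.384 -0.738 -0.555
outer loop
vertex -1.646 -4.083 -3.925
vertex -0.543 -5.311 -3.054
vertex -1.938 -4.531 -3.127
endloop
endfacet
facet normal 0.384 0.738 0.555
outer loop
vertex -1.109 -2.936 -1.929
vertex 0.578 -3.269 -2.653
vertex -0.817 -2.489 -2.726
endloop
endfacet
facet normal -0.305 -0.466 0.831
outer loop
vertex 0.286 -3.717 -1.855
vertex -1.109 -2.936 -1.929
vertex -0.543 -5.311 -3.054
endloop
endfacet
facet normal 0.384 0.738 0.555
outer loop
vertex 0.286 -3.717 -1.855
vertex 0.578 -3.269 -2.653
vertex -1.109 -2.936 -1.929
endloop
endfacet
facet normal 0.304 0.466 -0.831
outer loop
vertex -0.817 -2.489 -2.726
vertex 0.578 -3.269 -2.653
vertex -1.646 -4.083 -3.925
endloop
endfacet
facet normal -0.384 -0.738 -0.555
outer loop
vertex -0.251 -4.864 -3.851
vertex -0.543 -5.311 -3.054
vertex -1.646 -4.083 -3.925
endloop
endfacet
facet normal 0.305 0.466 -0.831
outer loop
vertex -1.646 -4.083 -3.925
vertex 0.578 -3.269 -2.653
vertex -0.251 -4.864 -3.851
endloop
endfacet
facet normal 0.872 -0.488 0.046
outer loop
vertex -0.251 -4.864 -3.851
vertex 0.286 -3.717 -1.855
vertex -0.543 -5.311 -3.054
endloop
endfacet
facet normal 0.872 -0.487 0.045
outer loop
vertex 0.578 -3.269 -2.653
vertex 0.286 -3.717 -1.855
vertex -0.251 -4.864 -3.851
endloop
endfacet
facet normal -0.270 0.842 -0.467
outer loop
vertex 1.33 -1.438 1.099
vertex 0.334 -1.545 1.483
vertex 1.069 -0.999 2.042
endloop
endfacet
facet normal 0.420 0.862 -0.285
outer loop
vertex 1.33 -1.438 1.099
vertex 1.069 -0.999 2.042
vertex 2.012 -1.497 1.925
endloop
endfacet
facet normal 0.745 0.306 -0.593
outer loop
vertex 1.33 -1.438 1.099
vertex 2.012 -1.497 1.925
vertex 1.86 -2.35 1.294
endloop
endfacet
facet normal 0.257 -0.057 -0.965
outer loop
vertex 1.33 -1.438 1.099
vertex 1.86 -2.35 1.294
vertex 0.823 -2.38 1.02
endloop
endfacet
facet normal -0.371 0.274 -0.887
outer loop
vertex 1.33 -1.438 1.099
vertex 0.823 -2.38 1.02
vertex 0.334 -1.545 1.483
endloop
endfacet
facet normal 0.464 0.779 0.422
outer loop
vertex 2.012 -1.497 1.925
vertex 1.069 -0.999 2.042
vertex 1.437 -1.64 2.82
endloop
endfacet
facet normal -0.652 0.747 0.128
outer loop
vertex 1.069 -0.999 2.042
vertex 0.334 -1.545 1.483
vertex 0.4 -1.67 2.546
endloop
endfacet
facet normal -0.816 -0.172 -0.552
outer loop
vertex 0.334 -1.545 1.483
vertex 0.823 -2.38 1.02
vertex 0.248 -2.523 1.915
endloop
endfacet
facet normal 0.200 -0.708 -0.678
outer loop
vertex 0.823 -2.38 1.02
vertex 1.86 -2.35 1.294
vertex 1.191 -3.021 1.798
endloop
endfacet
facet normal 0.990 -0.120 -0.076
outer loop
vertex 1.86 -2.35 1.294
vertex 2.012 -1.497 1.925
vertex 1.926 -2.475 2.357
endloop
endfacet
facet normal -0.257 0.057 0.965
outer loop
vertex 0.93 -2.582 2.741
vertex 1.437 -1.64 2.82
vertex 0.4 -1.67 2.546
endloop
endfacet
facet normal -0.745 -0.306 0.593
outer loop
vertex 0.93 -2.582 2.741
vertex 0.4 -1.67 2.546
vertex 0.248 -2.523 1.915
endloop
endfacet
facet normal -0.420 -0.862 0.285
outer loop
vertex 0.93 -2.582 2.741
vertex 0.248 -2.523 1.915
vertex 1.191 -3.021 1.798
endloop
endfacet
facet normal 0.270 -0.842 0.467
outer loop
vertex 0.93 -2.582 2.741
vertex 1.191 -3.021 1.798
vertex 1.926 -2.475 2.357
endloop
endfacet
facet normal 0.371 -0.274 0.887
outer loop
vertex 0.93 -2.582 2.741
vertex 1.926 -2.475 2.357
vertex 1.437 -1.64 2.82
endloop
endfacet
facet normal -0.200 0.708 0.678
outer loop
vertex 0.4 -1.67 2.546
vertex 1.437 -1.64 2.82
vertex 1.069 -0.999 2.042
endloop
endfacet
facet normal -0.990 0.120 0.076
outer loop
vertex 0.248 -2.523 1.915
vertex 0.4 -1.67 2.546
vertex 0.334 -1.545 1.483
endloop
endfacet
facet normal -0.464 -0.779 -0.422
outer loop
vertex 1.191 -3.021 1.798
vertex 0.248 -2.523 1.915
vertex 0.823 -2.38 1.02
endloop
endfacet
facet normal 0.652 -0.747 -0.128
outer loop
vertex 1.926 -2.475 2.357
vertex 1.191 -3.021 1.798
vertex 1.86 -2.35 1.294
endloop
endfacet
facet normal 0.816 0.172 0.552
outer loop
vertex 1.437 -1.64 2.82
vertex 1.926 -2.475 2.357
vertex 2.012 -1.497 1.925
endloop
endfacet

endsolid


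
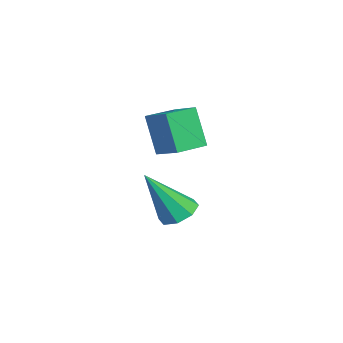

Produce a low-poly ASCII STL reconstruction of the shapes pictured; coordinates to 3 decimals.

solid 
facet normal -0.244 0.478 -0.843
outer loop
vertex 0.609 2.404 -1.474
vertex 0.097 1.915 -1.603
vertex 0.124 2.544 -1.254
endloop
endfacet
facet normal 0.461 0.654 0.600
outer loop
vertex 0.609 2.404 -1.474
vertex 0.124 2.544 -1.254
vertex 0.603 0.925 0.143
endloop
endfacet
facet normal -0.245 0.478 -0.843
outer loop
vertex 0.124 2.544 -1.254
vertex 0.097 1.915 -1.603
vertex -0.377 2.316 -1.238
endloop
endfacet
facet normal -0.244 0.591 0.769
outer loop
vertex 0.124 2.544 -1.254
vertex -0.377 2.316 -1.238
vertex 0.603 0.925 0.143
endloop
endfacet
facet normal -0.244 0.479 -0.843
outer loop
vertex -0.377 2.316 -1.238
vertex 0.097 1.915 -1.603
vertex -0.601 1.853 -1.436
endloop
endfacet
facet normal -0.763 0.096 0.639
outer loop
vertex -0.377 2.316 -1.238
vertex -0.601 1.853 -1.436
vertex 0.603 0.925 0.143
endloop
endfacet
facet normal -0.244 0.479 -0.843
outer loop
vertex -0.601 1.853 -1.436
vertex 0.097 1.915 -1.603
vertex -0.416 1.426 -1.732
endloop
endfacet
facet normal -0.791 -0.541 0.286
outer loop
vertex -0.601 1.853 -1.436
vertex -0.416 1.426 -1.732
vertex 0.603 0.925 0.143
endloop
endfacet
facet normal -0.244 0.478 -0.844
outer loop
vertex -0.416 1.426 -1.732
vertex 0.097 1.915 -1.603
vertex 0.07 1.286 -1.952
endloop
endfacet
facet normal -0.311 -0.947 -0.084
outer loop
vertex -0.416 1.426 -1.732
vertex 0.07 1.286 -1.952
vertex 0.603 0.925 0.143
endloop
endfacet
facet normal -0.246 0.478 -0.843
outer loop
vertex 0.07 1.286 -1.952
vertex 0.097 1.915 -1.603
vertex 0.571 1.515 -1.968
endloop
endfacet
facet normal 0.396 -0.883 -0.253
outer loop
vertex 0.07 1.286 -1.952
vertex 0.571 1.515 -1.968
vertex 0.603 0.925 0.143
endloop
endfacet
facet normal -0.245 0.479 -0.843
outer loop
vertex 0.571 1.515 -1.968
vertex 0.097 1.915 -1.603
vertex 0.795 1.978 -1.77
endloop
endfacet
facet normal 0.913 -0.389 -0.123
outer loop
vertex 0.571 1.515 -1.968
vertex 0.795 1.978 -1.77
vertex 0.603 0.925 0.143
endloop
endfacet
facet normal -0.245 0.479 -0.843
outer loop
vertex 0.795 1.978 -1.77
vertex 0.097 1.915 -1.603
vertex 0.609 2.404 -1.474
endloop
endfacet
facet normal 0.940 0.250 0.232
outer loop
vertex 0.795 1.978 -1.77
vertex 0.609 2.404 -1.474
vertex 0.603 0.925 0.143
endloop
endfacet
facet normal -0.611 -0.712 -0.346
outer loop
vertex 0.98 1.016 2.761
vertex 0.086 1.786 2.753
vertex 1.331 1.408 1.334
endloop
endfacet
facet normal 0.757 -0.653 0.007
outer loop
vertex 1.954 2.134 1.687
vertex 0.98 1.016 2.761
vertex 1.331 1.408 1.334
endloop
endfacet
facet normal -0.611 -0.712 -0.346
outer loop
vertex 1.331 1.408 1.334
vertex 0.086 1.786 2.753
vertex 0.437 2.178 1.327
endloop
endfacet
facet normal 0.230 0.259 -0.938
outer loop
vertex 0.437 2.178 1.327
vertex 1.954 2.134 1.687
vertex 1.331 1.408 1.334
endloop
endfacet
facet normal -0.231 -0.258 0.938
outer loop
vertex 0.98 1.016 2.761
vertex 0.709 2.512 3.106
vertex 0.086 1.786 2.753
endloop
endfacet
facet normal 0.757 -0.653 0.007
outer loop
vertex 1.603 1.742 3.113
vertex 0.98 1.016 2.761
vertex 1.954 2.134 1.687
endloop
endfacet
facet normal -0.230 -0.258 0.938
outer loop
vertex 1.603 1.742 3.113
vertex 0.709 2.512 3.106
vertex 0.98 1.016 2.761
endloop
endfacet
facet normal -0.757 0.653 -0.007
outer loop
vertex 0.086 1.786 2.753
vertex 0.709 2.512 3.106
vertex 0.437 2.178 1.327
endloop
endfacet
facet normal 0.230 0.257 -0.938
outer loop
vertex 1.06 2.904 1.679
vertex 1.954 2.134 1.687
vertex 0.437 2.178 1.327
endloop
endfacet
facet normal -0.757 0.653 -0.007
outer loop
vertex 0.437 2.178 1.327
vertex 0.709 2.512 3.106
vertex 1.06 2.904 1.679
endloop
endfacet
facet normal 0.610 0.712 0.346
outer loop
vertex 1.06 2.904 1.679
vertex 1.603 1.742 3.113
vertex 1.954 2.134 1.687
endloop
endfacet
facet normal 0.611 0.712 0.346
outer loop
vertex 0.709 2.512 3.106
vertex 1.603 1.742 3.113
vertex 1.06 2.904 1.679
endloop
endfacet

endsolid


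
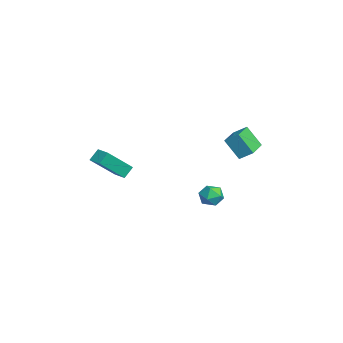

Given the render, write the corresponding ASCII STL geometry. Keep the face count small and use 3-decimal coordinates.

solid 
facet normal -0.735 0.416 0.536
outer loop
vertex -2.748 1.851 -0.984
vertex -2.609 1.35 -0.405
vertex -2.238 2.033 -0.426
endloop
endfacet
facet normal -0.432 0.896 0.103
outer loop
vertex -2.748 1.851 -0.984
vertex -2.238 2.033 -0.426
vertex -2.077 2.196 -1.169
endloop
endfacet
facet normal -0.495 0.659 -0.567
outer loop
vertex -2.748 1.851 -0.984
vertex -2.077 2.196 -1.169
vertex -2.349 1.614 -1.608
endloop
endfacet
facet normal -0.837 0.032 -0.547
outer loop
vertex -2.748 1.851 -0.984
vertex -2.349 1.614 -1.608
vertex -2.678 1.091 -1.135
endloop
endfacet
facet normal -0.984 -0.117 0.135
outer loop
vertex -2.748 1.851 -0.984
vertex -2.678 1.091 -1.135
vertex -2.609 1.35 -0.405
endloop
endfacet
facet normal 0.262 0.929 0.261
outer loop
vertex -2.077 2.196 -1.169
vertex -2.238 2.033 -0.426
vertex -1.522 1.909 -0.705
endloop
endfacet
facet normal -0.227 0.153 0.962
outer loop
vertex -2.238 2.033 -0.426
vertex -2.609 1.35 -0.405
vertex -1.851 1.386 -0.232
endloop
endfacet
facet normal -0.629 -0.712 0.312
outer loop
vertex -2.609 1.35 -0.405
vertex -2.678 1.091 -1.135
vertex -2.123 0.804 -0.671
endloop
endfacet
facet normal -0.390 -0.471 -0.792
outer loop
vertex -2.678 1.091 -1.135
vertex -2.349 1.614 -1.608
vertex -1.962 0.967 -1.414
endloop
endfacet
facet normal 0.162 0.545 -0.823
outer loop
vertex -2.349 1.614 -1.608
vertex -2.077 2.196 -1.169
vertex -1.591 1.65 -1.435
endloop
endfacet
facet normal 0.837 -0.032 0.547
outer loop
vertex -1.452 1.149 -0.856
vertex -1.522 1.909 -0.705
vertex -1.851 1.386 -0.232
endloop
endfacet
facet normal 0.495 -0.659 0.567
outer loop
vertex -1.452 1.149 -0.856
vertex -1.851 1.386 -0.232
vertex -2.123 0.804 -0.671
endloop
endfacet
facet normal 0.432 -0.896 -0.103
outer loop
vertex -1.452 1.149 -0.856
vertex -2.123 0.804 -0.671
vertex -1.962 0.967 -1.414
endloop
endfacet
facet normal 0.735 -0.416 -0.536
outer loop
vertex -1.452 1.149 -0.856
vertex -1.962 0.967 -1.414
vertex -1.591 1.65 -1.435
endloop
endfacet
facet normal 0.984 0.117 -0.135
outer loop
vertex -1.452 1.149 -0.856
vertex -1.591 1.65 -1.435
vertex -1.522 1.909 -0.705
endloop
endfacet
facet normal 0.390 0.471 0.792
outer loop
vertex -1.851 1.386 -0.232
vertex -1.522 1.909 -0.705
vertex -2.238 2.033 -0.426
endloop
endfacet
facet normal -0.162 -0.545 0.823
outer loop
vertex -2.123 0.804 -0.671
vertex -1.851 1.386 -0.232
vertex -2.609 1.35 -0.405
endloop
endfacet
facet normal -0.262 -0.929 -0.261
outer loop
vertex -1.962 0.967 -1.414
vertex -2.123 0.804 -0.671
vertex -2.678 1.091 -1.135
endloop
endfacet
facet normal 0.227 -0.153 -0.962
outer loop
vertex -1.591 1.65 -1.435
vertex -1.962 0.967 -1.414
vertex -2.349 1.614 -1.608
endloop
endfacet
facet normal 0.629 0.712 -0.312
outer loop
vertex -1.522 1.909 -0.705
vertex -1.591 1.65 -1.435
vertex -2.077 2.196 -1.169
endloop
endfacet
facet normal -0.375 0.590 0.715
outer loop
vertex -3.83 -4.386 2.283
vertex -3.045 -3.972 2.353
vertex -4.457 -2.94 0.762
endloop
endfacet
facet normal -0.882 -0.465 -0.078
outer loop
vertex -4.135 -3.448 0.147
vertex -3.83 -4.386 2.283
vertex -4.457 -2.94 0.762
endloop
endfacet
facet normal -0.374 0.591 0.715
outer loop
vertex -4.457 -2.94 0.762
vertex -3.045 -3.972 2.353
vertex -3.671 -2.527 0.832
endloop
endfacet
facet normal -0.285 0.660 -0.695
outer loop
vertex -3.671 -2.527 0.832
vertex -4.135 -3.448 0.147
vertex -4.457 -2.94 0.762
endloop
endfacet
facet normal 0.286 -0.660 0.695
outer loop
vertex -3.83 -4.386 2.283
vertex -2.723 -4.48 1.738
vertex -3.045 -3.972 2.353
endloop
endfacet
facet normal -0.882 -0.464 -0.078
outer loop
vertex -3.509 -4.893 1.668
vertex -3.83 -4.386 2.283
vertex -4.135 -3.448 0.147
endloop
endfacet
facet normal 0.286 -0.661 0.694
outer loop
vertex -3.509 -4.893 1.668
vertex -2.723 -4.48 1.738
vertex -3.83 -4.386 2.283
endloop
endfacet
facet normal 0.882 0.464 0.078
outer loop
vertex -3.045 -3.972 2.353
vertex -2.723 -4.48 1.738
vertex -3.671 -2.527 0.832
endloop
endfacet
facet normal -0.286 0.661 -0.694
outer loop
vertex -3.35 -3.034 0.217
vertex -4.135 -3.448 0.147
vertex -3.671 -2.527 0.832
endloop
endfacet
facet normal 0.882 0.464 0.078
outer loop
vertex -3.671 -2.527 0.832
vertex -2.723 -4.48 1.738
vertex -3.35 -3.034 0.217
endloop
endfacet
facet normal 0.375 -0.590 -0.715
outer loop
vertex -3.35 -3.034 0.217
vertex -3.509 -4.893 1.668
vertex -4.135 -3.448 0.147
endloop
endfacet
facet normal 0.374 -0.590 -0.715
outer loop
vertex -2.723 -4.48 1.738
vertex -3.509 -4.893 1.668
vertex -3.35 -3.034 0.217
endloop
endfacet
facet normal -0.331 -0.479 0.813
outer loop
vertex -0.47 2.6 4.359
vertex -1.92 3.377 4.227
vertex -0.787 1.918 3.828
endloop
endfacet
facet normal 0.879 -0.471 0.080
outer loop
vertex -0.3 2.623 2.633
vertex -0.47 2.6 4.359
vertex -0.787 1.918 3.828
endloop
endfacet
facet normal -0.331 -0.479 0.813
outer loop
vertex -0.787 1.918 3.828
vertex -1.92 3.377 4.227
vertex -2.237 2.696 3.696
endloop
endfacet
facet normal -0.345 -0.740 -0.577
outer loop
vertex -2.237 2.696 3.696
vertex -0.3 2.623 2.633
vertex -0.787 1.918 3.828
endloop
endfacet
facet normal 0.344 0.741 0.577
outer loop
vertex -0.47 2.6 4.359
vertex -1.433 4.082 3.032
vertex -1.92 3.377 4.227
endloop
endfacet
facet normal 0.878 -0.471 0.080
outer loop
vertex 0.017 3.304 3.164
vertex -0.47 2.6 4.359
vertex -0.3 2.623 2.633
endloop
endfacet
facet normal 0.345 0.741 0.577
outer loop
vertex 0.017 3.304 3.164
vertex -1.433 4.082 3.032
vertex -0.47 2.6 4.359
endloop
endfacet
facet normal -0.878 0.471 -0.080
outer loop
vertex -1.92 3.377 4.227
vertex -1.433 4.082 3.032
vertex -2.237 2.696 3.696
endloop
endfacet
facet normal -0.344 -0.741 -0.577
outer loop
vertex -1.75 3.4 2.501
vertex -0.3 2.623 2.633
vertex -2.237 2.696 3.696
endloop
endfacet
facet normal -0.878 0.471 -0.081
outer loop
vertex -2.237 2.696 3.696
vertex -1.433 4.082 3.032
vertex -1.75 3.4 2.501
endloop
endfacet
facet normal 0.331 0.480 -0.813
outer loop
vertex -1.75 3.4 2.501
vertex 0.017 3.304 3.164
vertex -0.3 2.623 2.633
endloop
endfacet
facet normal 0.331 0.479 -0.813
outer loop
vertex -1.433 4.082 3.032
vertex 0.017 3.304 3.164
vertex -1.75 3.4 2.501
endloop
endfacet

endsolid


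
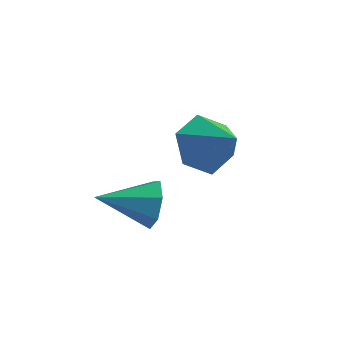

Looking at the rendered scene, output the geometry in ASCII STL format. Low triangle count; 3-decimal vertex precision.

solid 
facet normal -0.690 0.296 -0.660
outer loop
vertex -0.328 4.141 -2.357
vertex -1.004 3.781 -1.812
vertex -0.732 4.673 -1.696
endloop
endfacet
facet normal 0.842 0.533 0.086
outer loop
vertex -0.328 4.141 -2.357
vertex -0.732 4.673 -1.696
vertex 0.024 3.339 -0.828
endloop
endfacet
facet normal -0.690 0.296 -0.660
outer loop
vertex -0.732 4.673 -1.696
vertex -1.004 3.781 -1.812
vertex -1.408 4.313 -1.151
endloop
endfacet
facet normal 0.260 0.626 0.736
outer loop
vertex -0.732 4.673 -1.696
vertex -1.408 4.313 -1.151
vertex 0.024 3.339 -0.828
endloop
endfacet
facet normal -0.690 0.296 -0.660
outer loop
vertex -1.408 4.313 -1.151
vertex -1.004 3.781 -1.812
vertex -1.68 3.421 -1.267
endloop
endfacet
facet normal -0.251 -0.049 0.967
outer loop
vertex -1.408 4.313 -1.151
vertex -1.68 3.421 -1.267
vertex 0.024 3.339 -0.828
endloop
endfacet
facet normal -0.690 0.296 -0.660
outer loop
vertex -1.68 3.421 -1.267
vertex -1.004 3.781 -1.812
vertex -1.276 2.889 -1.928
endloop
endfacet
facet normal -0.180 -0.817 0.547
outer loop
vertex -1.68 3.421 -1.267
vertex -1.276 2.889 -1.928
vertex 0.024 3.339 -0.828
endloop
endfacet
facet normal -0.690 0.296 -0.660
outer loop
vertex -1.276 2.889 -1.928
vertex -1.004 3.781 -1.812
vertex -0.6 3.249 -2.473
endloop
endfacet
facet normal 0.402 -0.910 -0.103
outer loop
vertex -1.276 2.889 -1.928
vertex -0.6 3.249 -2.473
vertex 0.024 3.339 -0.828
endloop
endfacet
facet normal -0.690 0.296 -0.660
outer loop
vertex -0.6 3.249 -2.473
vertex -1.004 3.781 -1.812
vertex -0.328 4.141 -2.357
endloop
endfacet
facet normal 0.913 -0.235 -0.333
outer loop
vertex -0.6 3.249 -2.473
vertex -0.328 4.141 -2.357
vertex 0.024 3.339 -0.828
endloop
endfacet
facet normal 0.844 0.449 -0.293
outer loop
vertex -1.027 0.836 -1.369
vertex -1.37 1.085 -1.976
vertex -1.312 1.409 -1.313
endloop
endfacet
facet normal -0.059 -0.126 0.990
outer loop
vertex -1.027 0.836 -1.369
vertex -1.312 1.409 -1.313
vertex -2.67 0.395 -1.524
endloop
endfacet
facet normal 0.845 0.448 -0.293
outer loop
vertex -1.312 1.409 -1.313
vertex -1.37 1.085 -1.976
vertex -1.64 1.738 -1.756
endloop
endfacet
facet normal -0.482 0.494 0.724
outer loop
vertex -1.312 1.409 -1.313
vertex -1.64 1.738 -1.756
vertex -2.67 0.395 -1.524
endloop
endfacet
facet normal 0.845 0.448 -0.293
outer loop
vertex -1.64 1.738 -1.756
vertex -1.37 1.085 -1.976
vertex -1.765 1.575 -2.365
endloop
endfacet
facet normal -0.794 0.609 -0.000
outer loop
vertex -1.64 1.738 -1.756
vertex -1.765 1.575 -2.365
vertex -2.67 0.395 -1.524
endloop
endfacet
facet normal 0.845 0.448 -0.293
outer loop
vertex -1.765 1.575 -2.365
vertex -1.37 1.085 -1.976
vertex -1.592 1.043 -2.68
endloop
endfacet
facet normal -0.760 0.130 -0.636
outer loop
vertex -1.765 1.575 -2.365
vertex -1.592 1.043 -2.68
vertex -2.67 0.395 -1.524
endloop
endfacet
facet normal 0.845 0.448 -0.293
outer loop
vertex -1.592 1.043 -2.68
vertex -1.37 1.085 -1.976
vertex -1.252 0.543 -2.465
endloop
endfacet
facet normal -0.407 -0.580 -0.705
outer loop
vertex -1.592 1.043 -2.68
vertex -1.252 0.543 -2.465
vertex -2.67 0.395 -1.524
endloop
endfacet
facet normal 0.844 0.449 -0.294
outer loop
vertex -1.252 0.543 -2.465
vertex -1.37 1.085 -1.976
vertex -1.0 0.451 -1.881
endloop
endfacet
facet normal -0.000 -0.988 -0.156
outer loop
vertex -1.252 0.543 -2.465
vertex -1.0 0.451 -1.881
vertex -2.67 0.395 -1.524
endloop
endfacet
facet normal 0.844 0.449 -0.293
outer loop
vertex -1.0 0.451 -1.881
vertex -1.37 1.085 -1.976
vertex -1.027 0.836 -1.369
endloop
endfacet
facet normal 0.154 -0.786 0.599
outer loop
vertex -1.0 0.451 -1.881
vertex -1.027 0.836 -1.369
vertex -2.67 0.395 -1.524
endloop
endfacet

endsolid


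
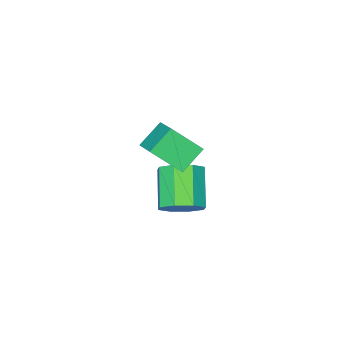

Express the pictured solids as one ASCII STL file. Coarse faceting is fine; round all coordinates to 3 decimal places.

solid 
facet normal -0.463 0.601 -0.652
outer loop
vertex -1.163 -2.188 1.239
vertex -0.503 -0.847 2.006
vertex -0.011 -2.252 0.361
endloop
endfacet
facet normal -0.392 -0.798 -0.457
outer loop
vertex 0.823 -3.333 1.534
vertex -1.163 -2.188 1.239
vertex -0.011 -2.252 0.361
endloop
endfacet
facet normal -0.463 0.601 -0.652
outer loop
vertex -0.011 -2.252 0.361
vertex -0.503 -0.847 2.006
vertex 0.649 -0.911 1.128
endloop
endfacet
facet normal 0.794 -0.044 -0.606
outer loop
vertex 0.649 -0.911 1.128
vertex 0.823 -3.333 1.534
vertex -0.011 -2.252 0.361
endloop
endfacet
facet normal -0.794 0.044 0.606
outer loop
vertex -1.163 -2.188 1.239
vertex 0.331 -1.928 3.179
vertex -0.503 -0.847 2.006
endloop
endfacet
facet normal -0.392 -0.798 -0.457
outer loop
vertex -0.329 -3.269 2.412
vertex -1.163 -2.188 1.239
vertex 0.823 -3.333 1.534
endloop
endfacet
facet normal -0.794 0.044 0.606
outer loop
vertex -0.329 -3.269 2.412
vertex 0.331 -1.928 3.179
vertex -1.163 -2.188 1.239
endloop
endfacet
facet normal 0.392 0.798 0.457
outer loop
vertex -0.503 -0.847 2.006
vertex 0.331 -1.928 3.179
vertex 0.649 -0.911 1.128
endloop
endfacet
facet normal 0.794 -0.044 -0.606
outer loop
vertex 1.483 -1.992 2.301
vertex 0.823 -3.333 1.534
vertex 0.649 -0.911 1.128
endloop
endfacet
facet normal 0.392 0.798 0.457
outer loop
vertex 0.649 -0.911 1.128
vertex 0.331 -1.928 3.179
vertex 1.483 -1.992 2.301
endloop
endfacet
facet normal 0.463 -0.601 0.652
outer loop
vertex 1.483 -1.992 2.301
vertex -0.329 -3.269 2.412
vertex 0.823 -3.333 1.534
endloop
endfacet
facet normal 0.463 -0.601 0.652
outer loop
vertex 0.331 -1.928 3.179
vertex -0.329 -3.269 2.412
vertex 1.483 -1.992 2.301
endloop
endfacet
facet normal 0.528 0.572 -0.627
outer loop
vertex 0.129 -2.845 -2.813
vertex -0.787 -2.421 -3.198
vertex -0.107 -2.171 -2.397
endloop
endfacet
facet normal 0.799 -0.087 0.595
outer loop
vertex 0.129 -2.845 -2.813
vertex -0.107 -2.171 -2.397
vertex -0.997 -4.064 -1.478
endloop
endfacet
facet normal 0.800 -0.088 0.594
outer loop
vertex -0.997 -4.064 -1.478
vertex -0.107 -2.171 -2.397
vertex -1.233 -3.39 -1.061
endloop
endfacet
facet normal -0.528 -0.573 0.627
outer loop
vertex -0.997 -4.064 -1.478
vertex -1.233 -3.39 -1.061
vertex -1.913 -3.639 -1.862
endloop
endfacet
facet normal 0.529 0.572 -0.627
outer loop
vertex -0.107 -2.171 -2.397
vertex -0.787 -2.421 -3.198
vertex -0.741 -1.643 -2.45
endloop
endfacet
facet normal 0.364 0.515 0.776
outer loop
vertex -0.107 -2.171 -2.397
vertex -0.741 -1.643 -2.45
vertex -1.233 -3.39 -1.061
endloop
endfacet
facet normal 0.364 0.515 0.776
outer loop
vertex -1.233 -3.39 -1.061
vertex -0.741 -1.643 -2.45
vertex -1.867 -2.862 -1.114
endloop
endfacet
facet normal -0.529 -0.572 0.627
outer loop
vertex -1.233 -3.39 -1.061
vertex -1.867 -2.862 -1.114
vertex -1.913 -3.639 -1.862
endloop
endfacet
facet normal 0.528 0.572 -0.627
outer loop
vertex -0.741 -1.643 -2.45
vertex -0.787 -2.421 -3.198
vertex -1.402 -1.571 -2.941
endloop
endfacet
facet normal -0.285 0.815 0.504
outer loop
vertex -0.741 -1.643 -2.45
vertex -1.402 -1.571 -2.941
vertex -1.867 -2.862 -1.114
endloop
endfacet
facet normal -0.284 0.816 0.504
outer loop
vertex -1.867 -2.862 -1.114
vertex -1.402 -1.571 -2.941
vertex -2.528 -2.789 -1.605
endloop
endfacet
facet normal -0.529 -0.572 0.627
outer loop
vertex -1.867 -2.862 -1.114
vertex -2.528 -2.789 -1.605
vertex -1.913 -3.639 -1.862
endloop
endfacet
facet normal 0.528 0.572 -0.627
outer loop
vertex -1.402 -1.571 -2.941
vertex -0.787 -2.421 -3.198
vertex -1.703 -1.996 -3.582
endloop
endfacet
facet normal -0.767 0.639 -0.064
outer loop
vertex -1.402 -1.571 -2.941
vertex -1.703 -1.996 -3.582
vertex -2.528 -2.789 -1.605
endloop
endfacet
facet normal -0.767 0.638 -0.064
outer loop
vertex -2.528 -2.789 -1.605
vertex -1.703 -1.996 -3.582
vertex -2.829 -3.215 -2.247
endloop
endfacet
facet normal -0.528 -0.572 0.627
outer loop
vertex -2.528 -2.789 -1.605
vertex -2.829 -3.215 -2.247
vertex -1.913 -3.639 -1.862
endloop
endfacet
facet normal 0.528 0.573 -0.627
outer loop
vertex -1.703 -1.996 -3.582
vertex -0.787 -2.421 -3.198
vertex -1.467 -2.67 -3.999
endloop
endfacet
facet normal -0.799 0.088 -0.594
outer loop
vertex -1.703 -1.996 -3.582
vertex -1.467 -2.67 -3.999
vertex -2.829 -3.215 -2.247
endloop
endfacet
facet normal -0.799 0.087 -0.594
outer loop
vertex -2.829 -3.215 -2.247
vertex -1.467 -2.67 -3.999
vertex -2.593 -3.889 -2.663
endloop
endfacet
facet normal -0.528 -0.572 0.627
outer loop
vertex -2.829 -3.215 -2.247
vertex -2.593 -3.889 -2.663
vertex -1.913 -3.639 -1.862
endloop
endfacet
facet normal 0.529 0.572 -0.627
outer loop
vertex -1.467 -2.67 -3.999
vertex -0.787 -2.421 -3.198
vertex -0.833 -3.198 -3.946
endloop
endfacet
facet normal -0.364 -0.515 -0.776
outer loop
vertex -1.467 -2.67 -3.999
vertex -0.833 -3.198 -3.946
vertex -2.593 -3.889 -2.663
endloop
endfacet
facet normal -0.364 -0.515 -0.776
outer loop
vertex -2.593 -3.889 -2.663
vertex -0.833 -3.198 -3.946
vertex -1.959 -4.417 -2.61
endloop
endfacet
facet normal -0.529 -0.572 0.627
outer loop
vertex -2.593 -3.889 -2.663
vertex -1.959 -4.417 -2.61
vertex -1.913 -3.639 -1.862
endloop
endfacet
facet normal 0.529 0.572 -0.627
outer loop
vertex -0.833 -3.198 -3.946
vertex -0.787 -2.421 -3.198
vertex -0.172 -3.271 -3.455
endloop
endfacet
facet normal 0.284 -0.815 -0.504
outer loop
vertex -0.833 -3.198 -3.946
vertex -0.172 -3.271 -3.455
vertex -1.959 -4.417 -2.61
endloop
endfacet
facet normal 0.285 -0.816 -0.503
outer loop
vertex -1.959 -4.417 -2.61
vertex -0.172 -3.271 -3.455
vertex -1.298 -4.489 -2.119
endloop
endfacet
facet normal -0.528 -0.572 0.627
outer loop
vertex -1.959 -4.417 -2.61
vertex -1.298 -4.489 -2.119
vertex -1.913 -3.639 -1.862
endloop
endfacet
facet normal 0.528 0.572 -0.627
outer loop
vertex -0.172 -3.271 -3.455
vertex -0.787 -2.421 -3.198
vertex 0.129 -2.845 -2.813
endloop
endfacet
facet normal 0.767 -0.639 0.064
outer loop
vertex -0.172 -3.271 -3.455
vertex 0.129 -2.845 -2.813
vertex -1.298 -4.489 -2.119
endloop
endfacet
facet normal 0.767 -0.639 0.063
outer loop
vertex -1.298 -4.489 -2.119
vertex 0.129 -2.845 -2.813
vertex -0.997 -4.064 -1.478
endloop
endfacet
facet normal -0.528 -0.572 0.627
outer loop
vertex -1.298 -4.489 -2.119
vertex -0.997 -4.064 -1.478
vertex -1.913 -3.639 -1.862
endloop
endfacet

endsolid
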